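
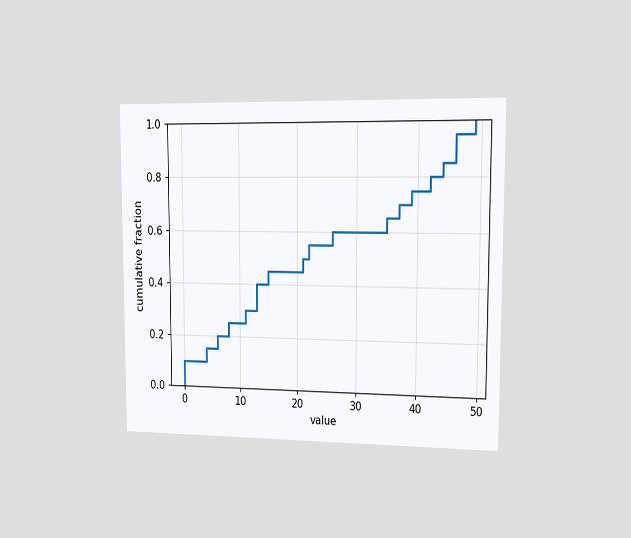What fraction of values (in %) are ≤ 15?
45%

The chart is viewed slightly from the right. At x=15 the ECDF step is at 45%.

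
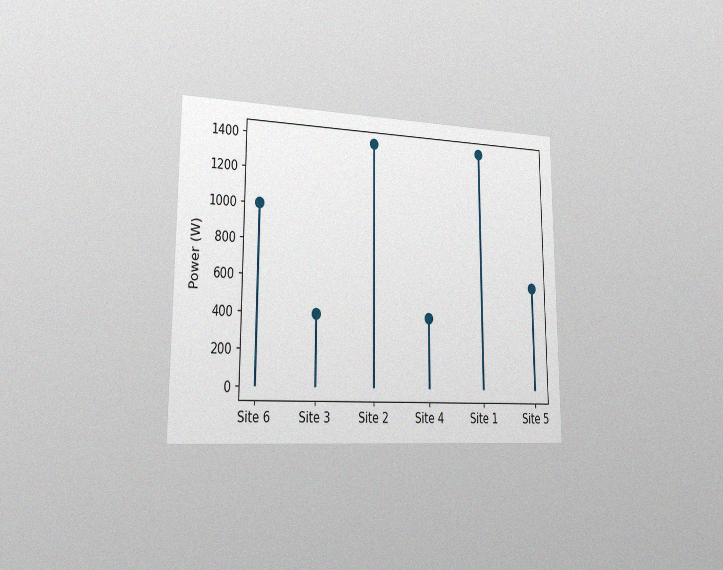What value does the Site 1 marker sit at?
The chart is viewed slightly from the left, with some photo noise. The Site 1 marker sits at 1400W.

1400W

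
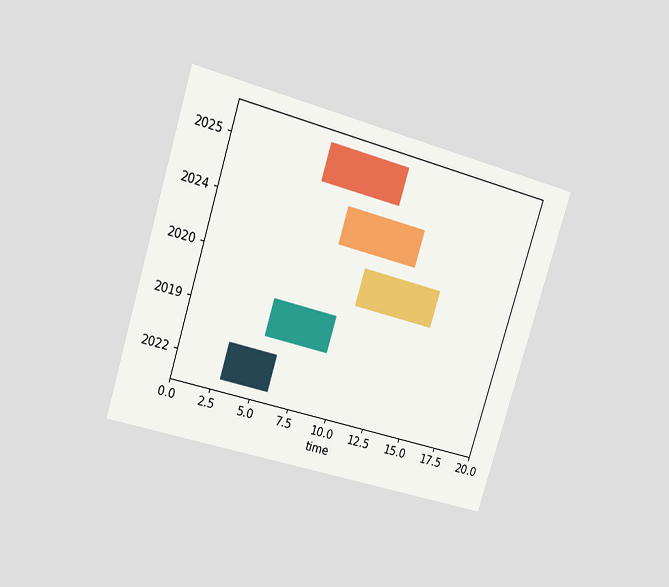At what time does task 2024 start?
The chart is tilted about 17° clockwise and viewed at a slight angle. The 2024 bar begins at t=8.

8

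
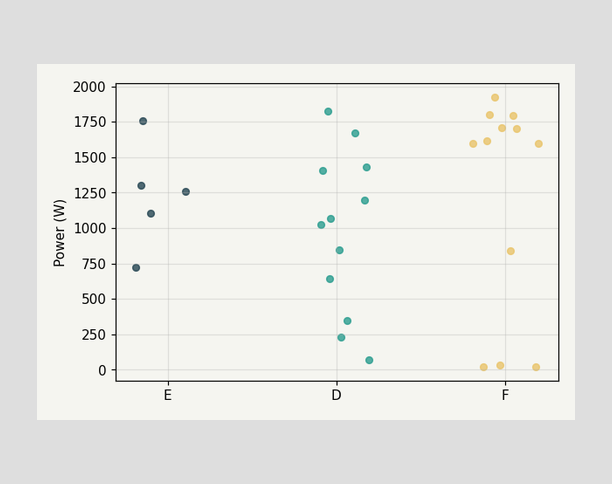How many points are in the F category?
Counting the markers in the F column gives 12.

12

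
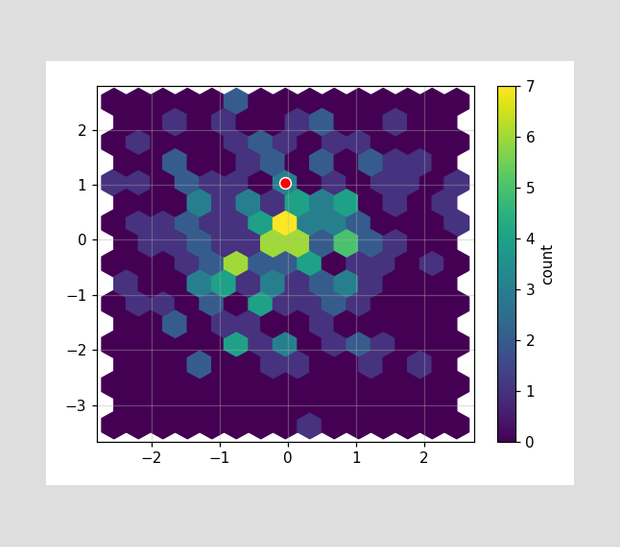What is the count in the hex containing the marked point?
The marked hex reads 3 on the colorbar.

3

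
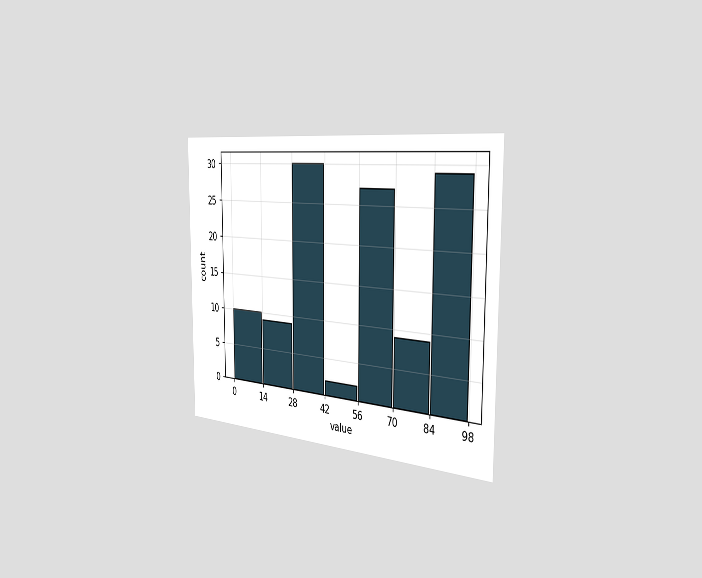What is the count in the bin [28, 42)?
30

The chart is viewed slightly from the right. The [28, 42) bin has height 30.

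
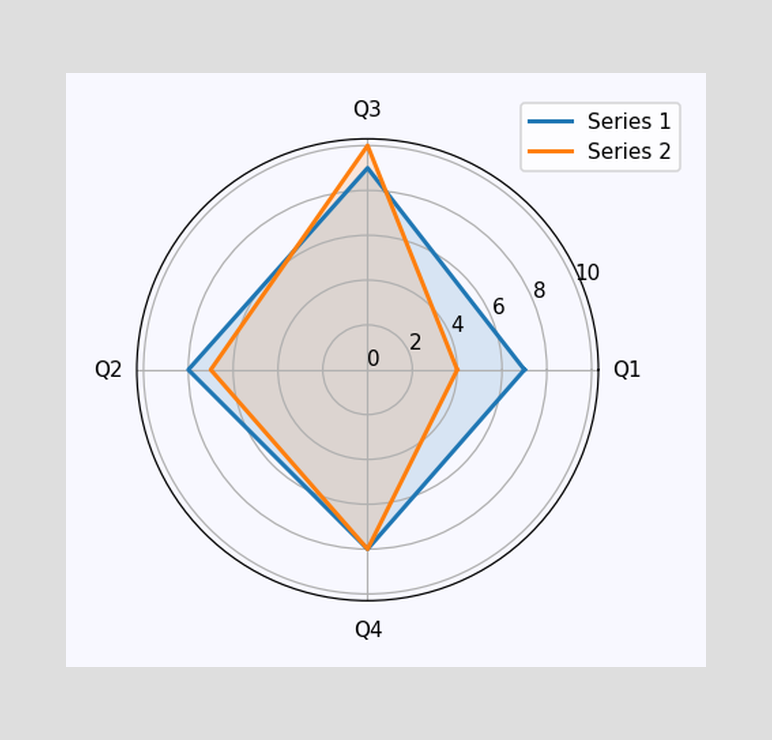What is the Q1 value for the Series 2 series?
On the Q1 axis, Series 2 reaches 4.

4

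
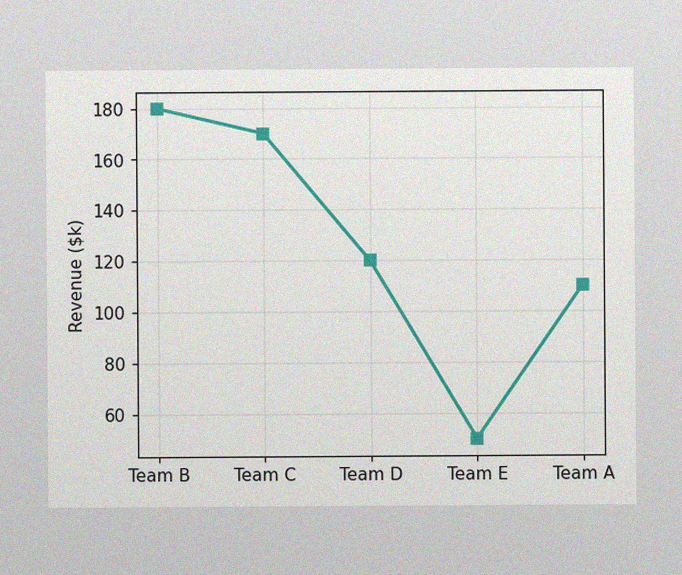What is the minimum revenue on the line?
The image has some photo noise and uneven lighting. The lowest point is at Team E, and reading across to the y-axis gives $50k.

$50k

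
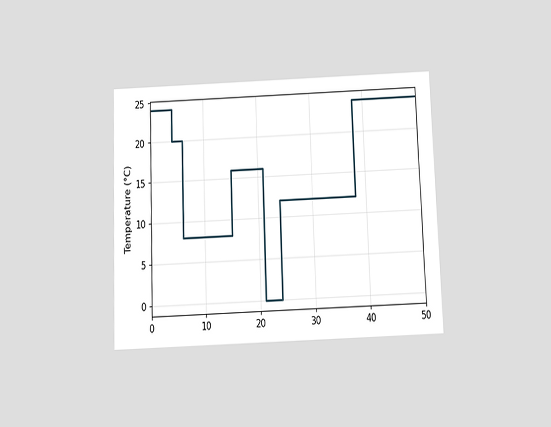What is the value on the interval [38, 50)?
24°C

The chart is tilted about 2° counter-clockwise and viewed slightly from below. On [38, 50) the step sits at 24°C.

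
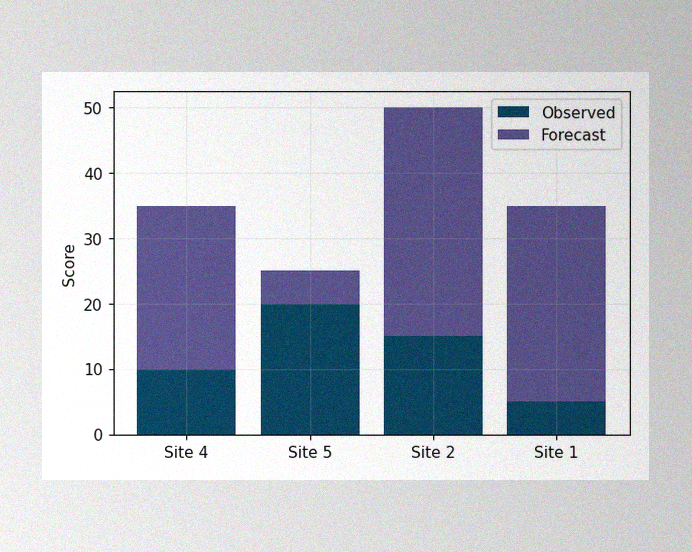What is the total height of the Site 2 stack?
50

The image has some photo noise and uneven lighting. The Site 2 stack's top reaches 50 on the y-axis.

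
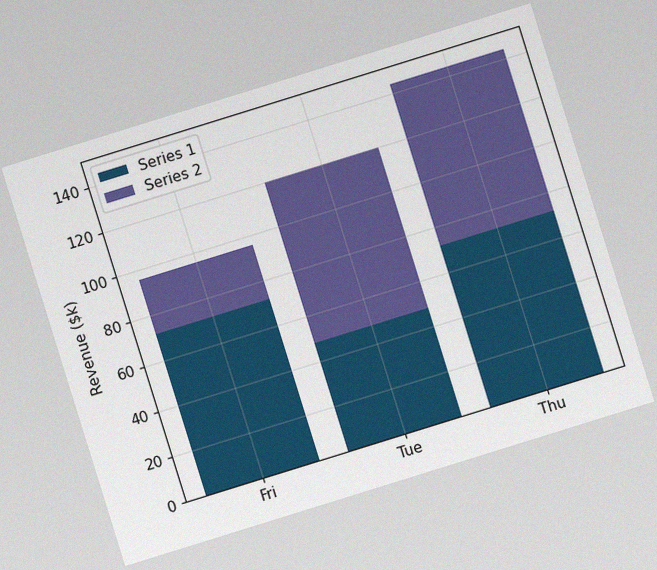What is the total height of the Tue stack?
The chart is tilted about 17° counter-clockwise, with some photo noise. The Tue stack's top reaches $120k on the y-axis.

$120k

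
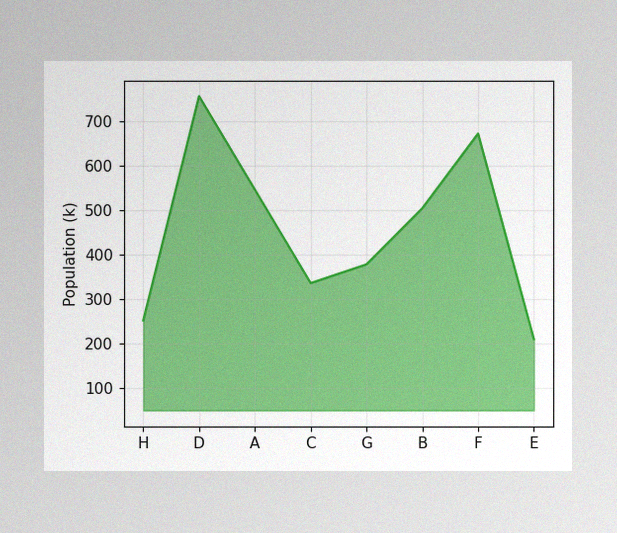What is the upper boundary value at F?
672k

The image has some photo noise and uneven lighting. At F the upper boundary is at 672k.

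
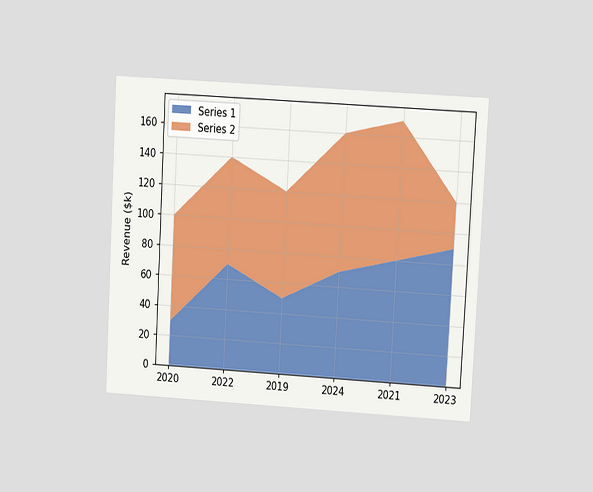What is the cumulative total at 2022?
$140k

The chart is tilted about 3° clockwise and viewed at a slight angle. The stacked total at 2022 reaches $140k.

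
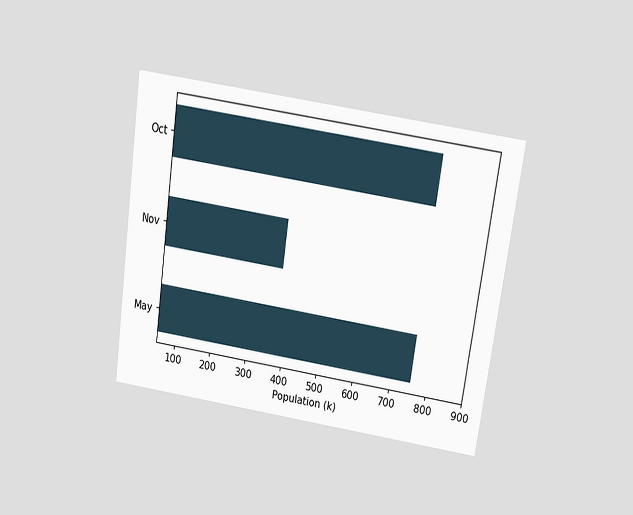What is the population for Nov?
378k

The chart is tilted about 8° clockwise and viewed slightly from above. Reading along the chart's x-axis, the Nov bar reaches 378k.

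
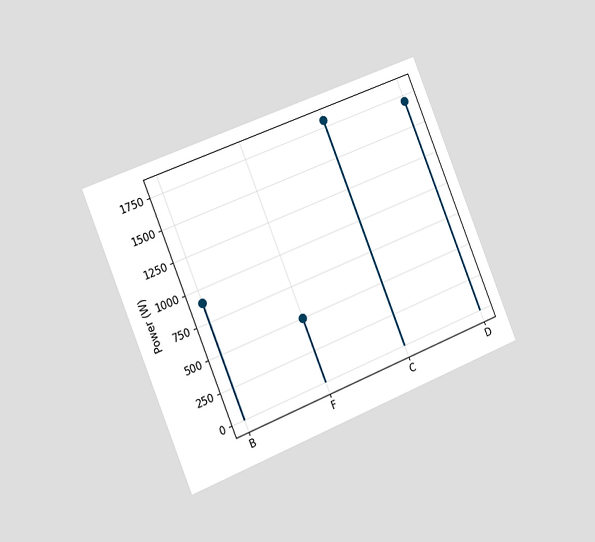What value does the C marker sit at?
1800W

The chart is tilted about 22° counter-clockwise and viewed slightly from the left. The C marker sits at 1800W.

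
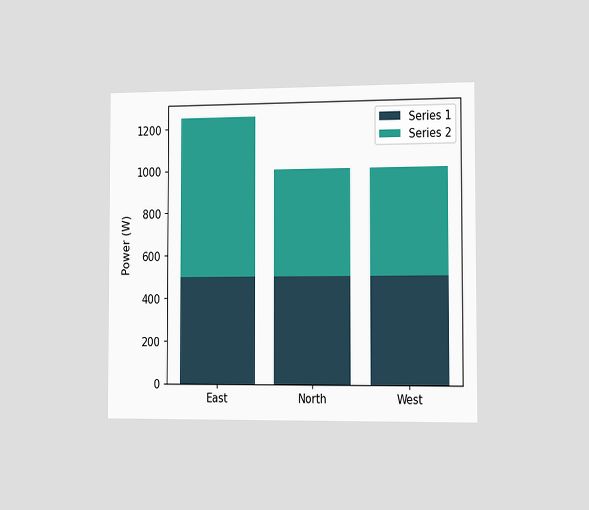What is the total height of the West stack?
1000W

The chart is viewed slightly from the right. The West stack's top reaches 1000W on the y-axis.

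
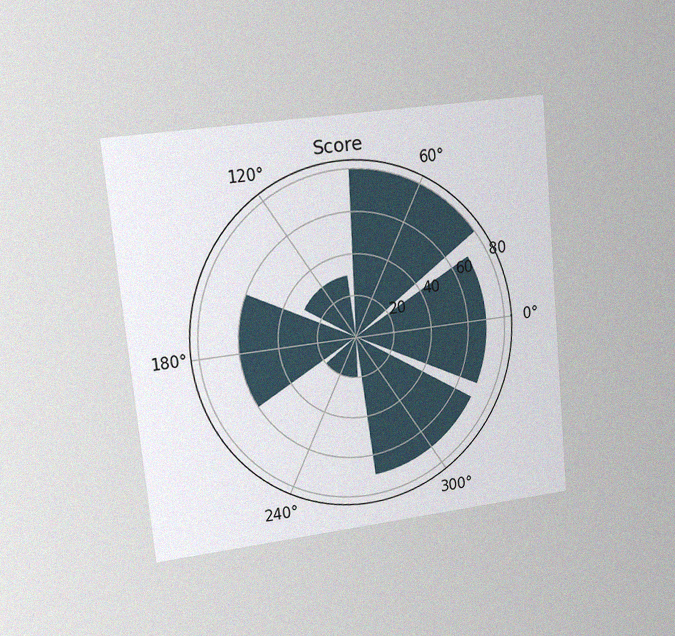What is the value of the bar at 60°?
80

The chart is tilted about 6° counter-clockwise and viewed at a slight angle, with some photo noise. The bar at 60° reaches 80 on the radial axis.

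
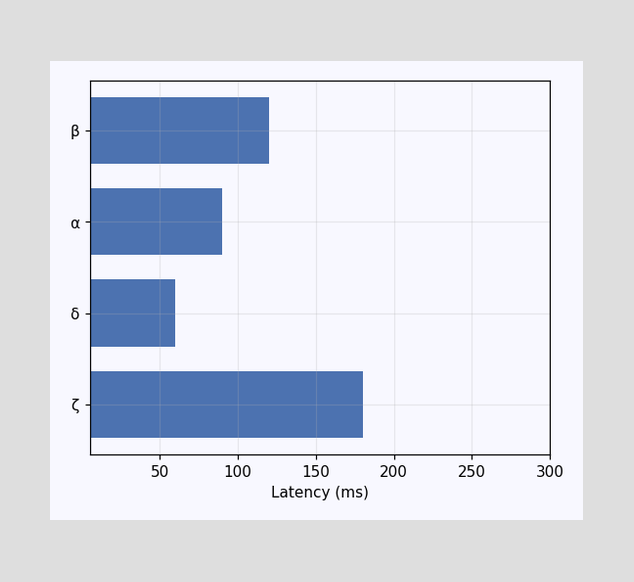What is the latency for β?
Reading along the chart's x-axis, the β bar reaches 120ms.

120ms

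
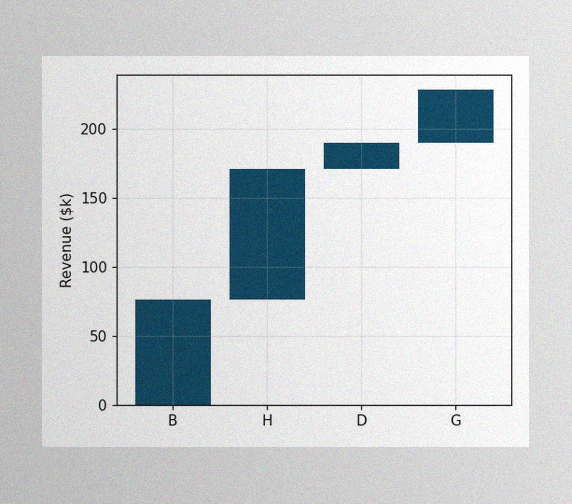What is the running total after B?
The image has some photo noise and uneven lighting. After B the running total reaches $76k.

$76k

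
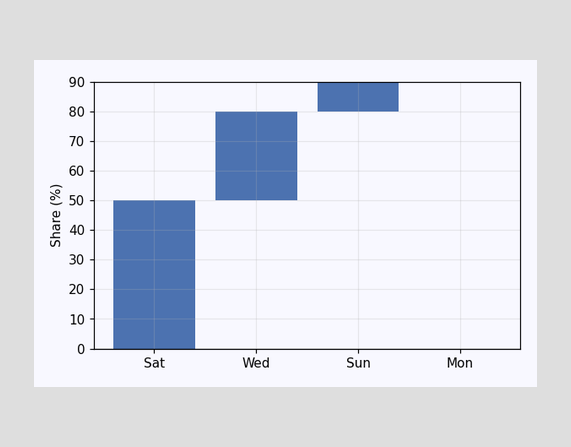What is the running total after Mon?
After Mon the running total reaches 90%.

90%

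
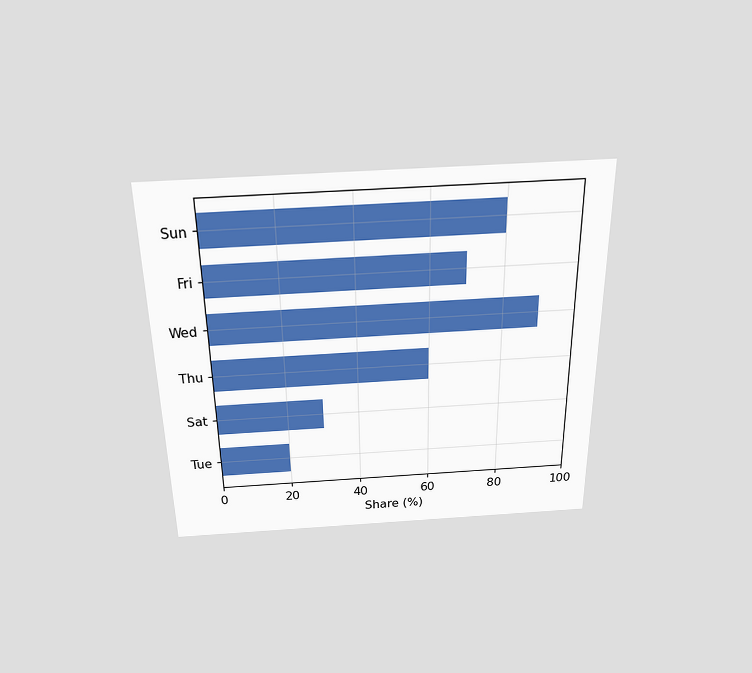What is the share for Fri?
70%

The chart is viewed slightly from above. Reading along the chart's x-axis, the Fri bar reaches 70%.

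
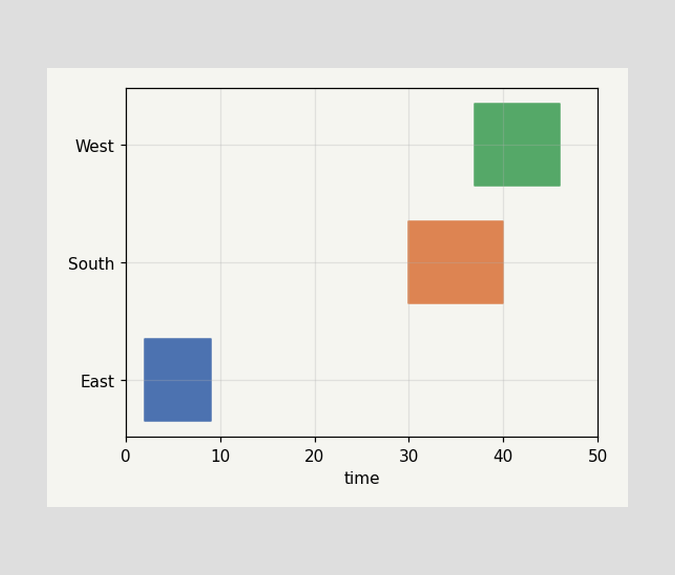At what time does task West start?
37

The West bar begins at t=37.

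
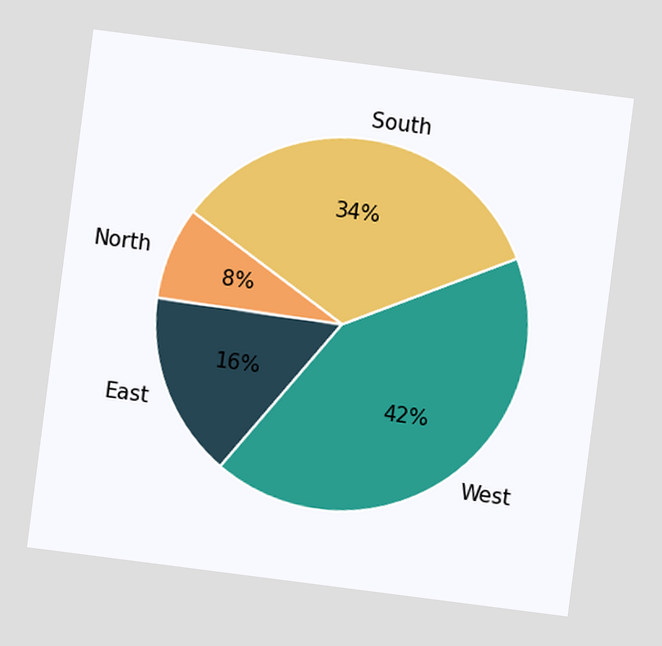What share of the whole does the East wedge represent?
The chart is tilted about 7° clockwise. The East slice takes up 16% of the pie.

16%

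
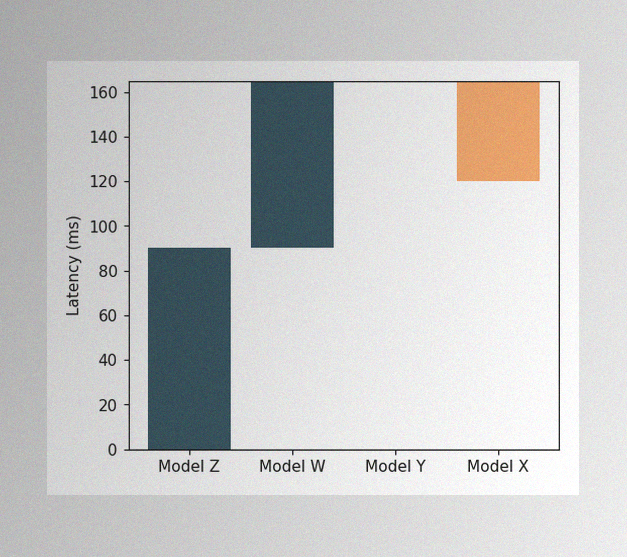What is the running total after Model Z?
The image has some photo noise and uneven lighting. After Model Z the running total reaches 90ms.

90ms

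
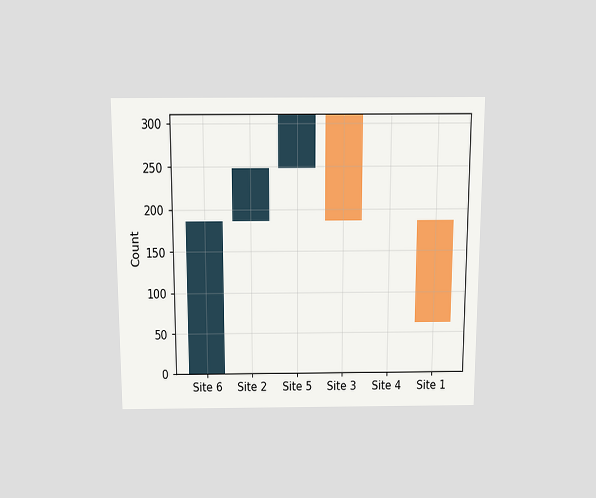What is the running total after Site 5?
310

The chart is viewed slightly from above. After Site 5 the running total reaches 310.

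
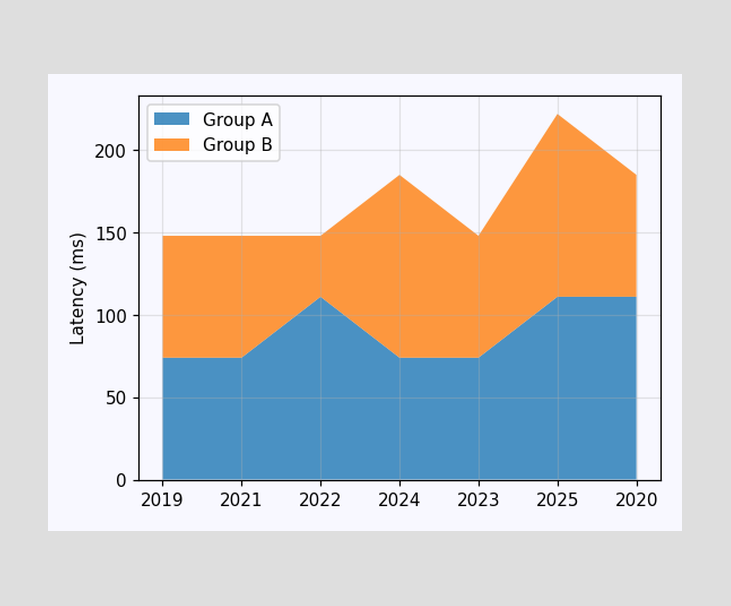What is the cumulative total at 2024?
The stacked total at 2024 reaches 185ms.

185ms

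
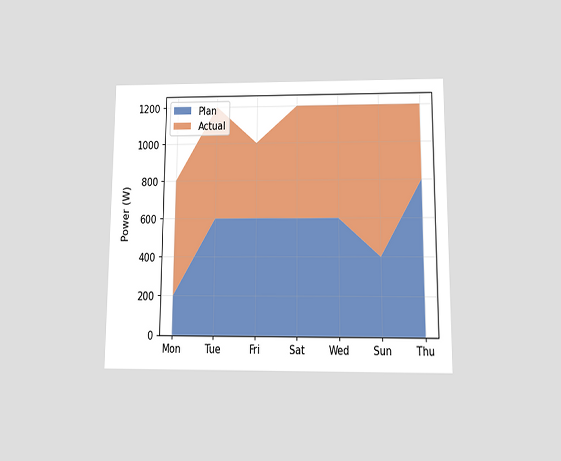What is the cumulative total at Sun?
1200W

The chart is viewed slightly from below. The stacked total at Sun reaches 1200W.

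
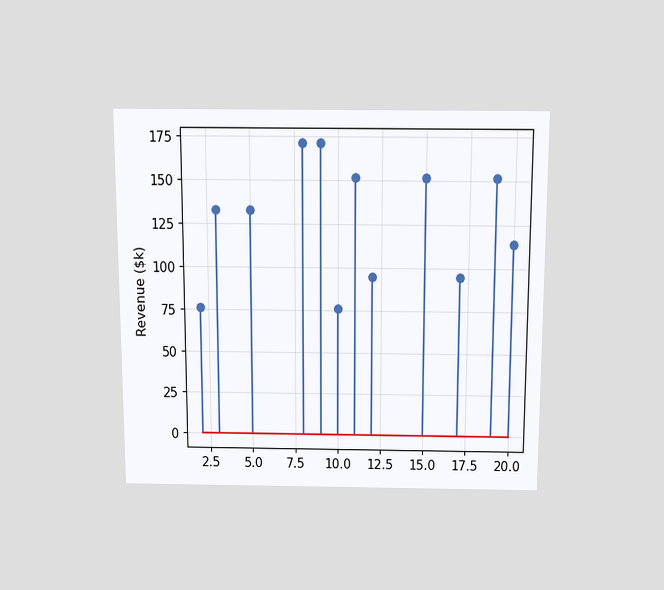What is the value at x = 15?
$152k

The chart is viewed slightly from above. The stem at x=15 reaches $152k.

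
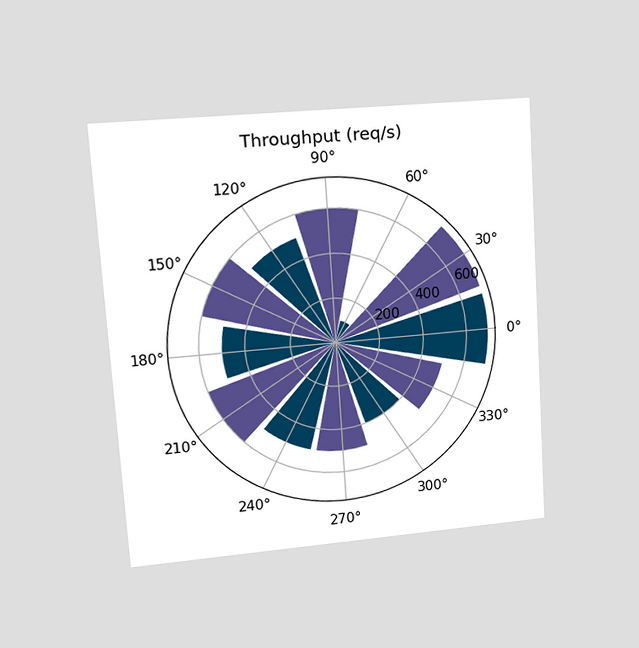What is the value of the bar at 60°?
The chart is tilted about 4° counter-clockwise and viewed at a slight angle. The bar at 60° reaches 100req/s on the radial axis.

100req/s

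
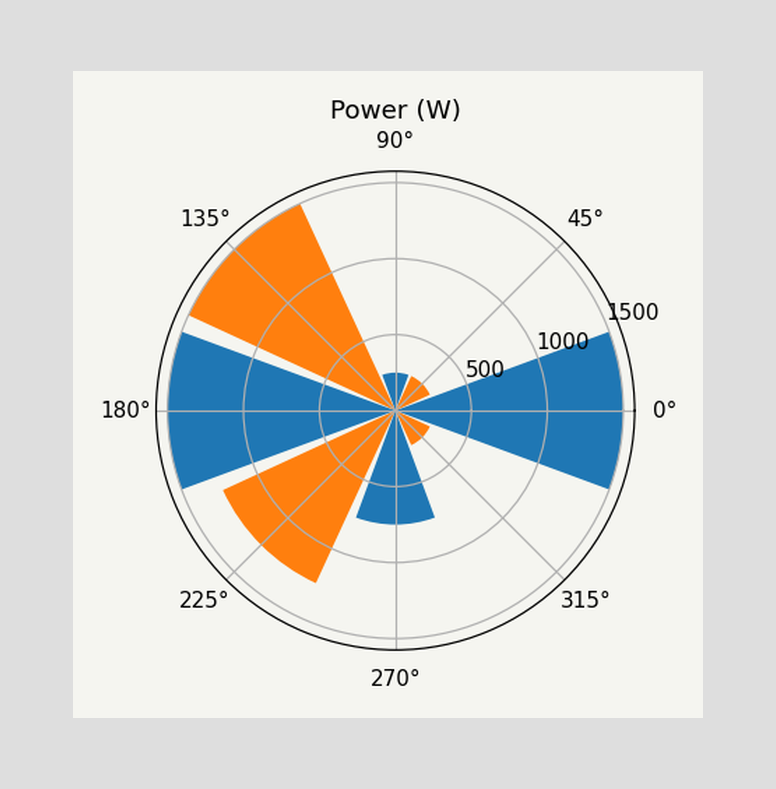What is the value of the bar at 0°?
The bar at 0° reaches 1500W on the radial axis.

1500W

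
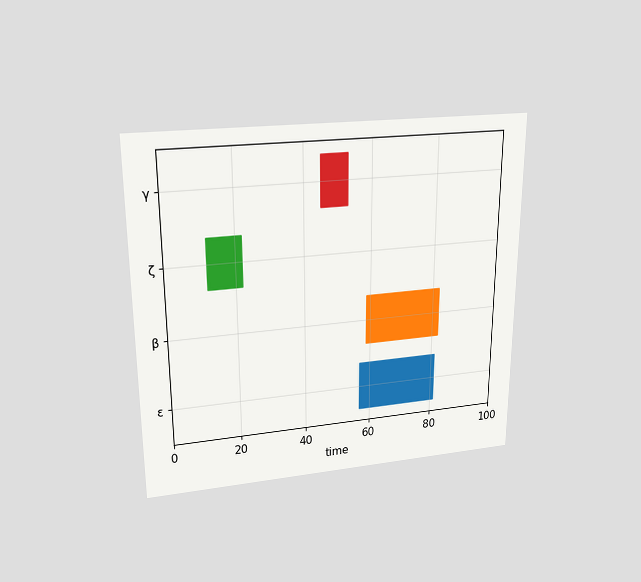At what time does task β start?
The chart is viewed slightly from above. The β bar begins at t=59.

59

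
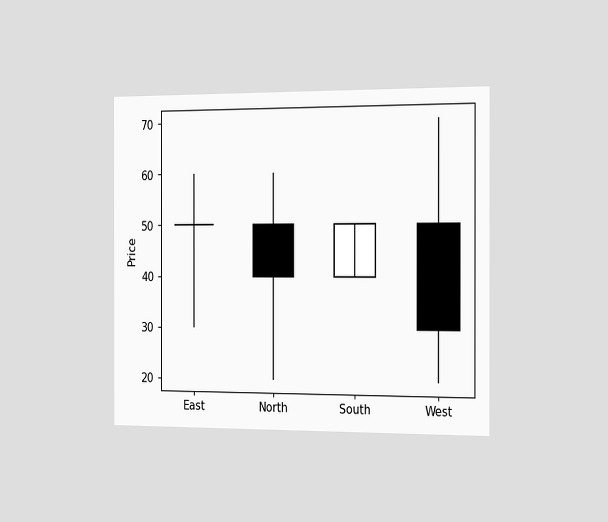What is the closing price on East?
The chart is viewed slightly from the right. The East candle closes at 50.

50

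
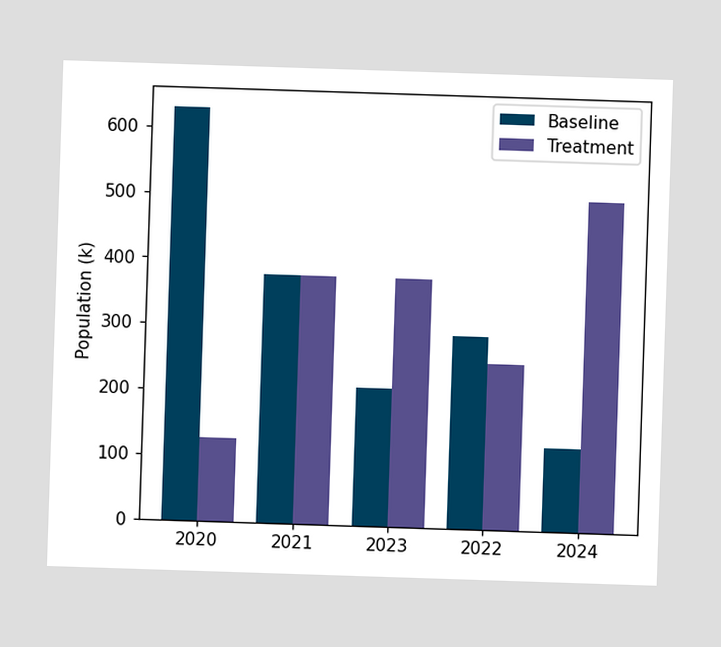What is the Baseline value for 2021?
The Baseline bar at 2021 reaches 378k on the y-axis.

378k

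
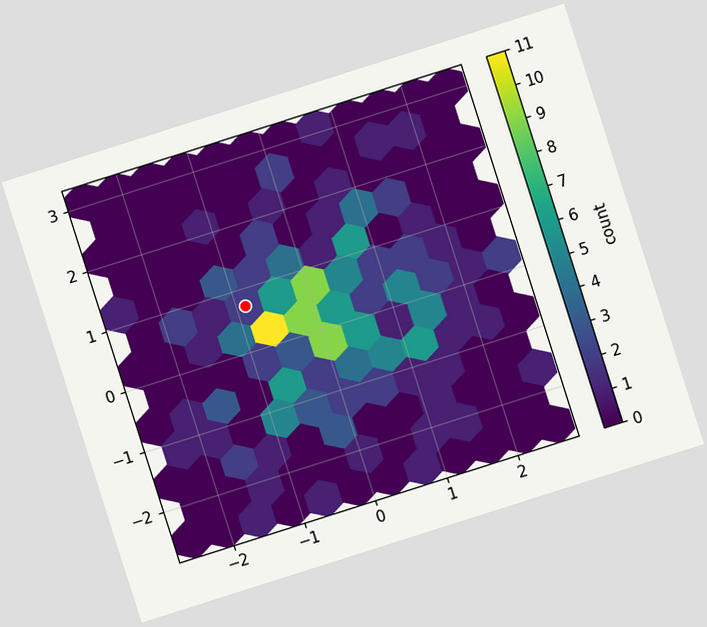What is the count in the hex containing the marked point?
The chart is tilted about 18° counter-clockwise. The marked hex reads 2 on the colorbar.

2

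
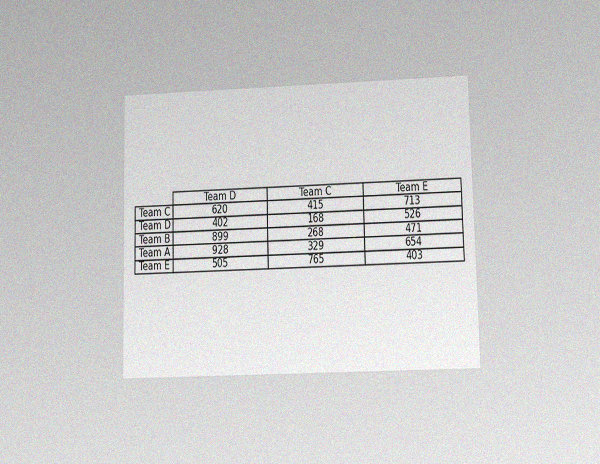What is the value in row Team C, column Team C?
415

The chart is viewed at a slight angle, with some photo noise. The (Team C, Team C) cell reads 415.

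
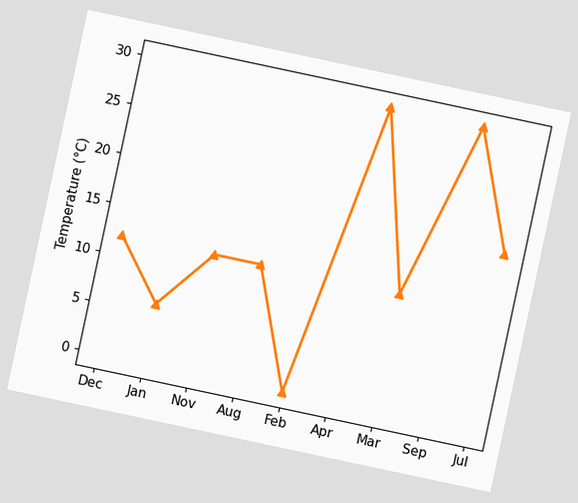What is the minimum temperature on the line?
0°C

The chart is tilted about 12° clockwise. The lowest point is at Feb, and reading across to the y-axis gives 0°C.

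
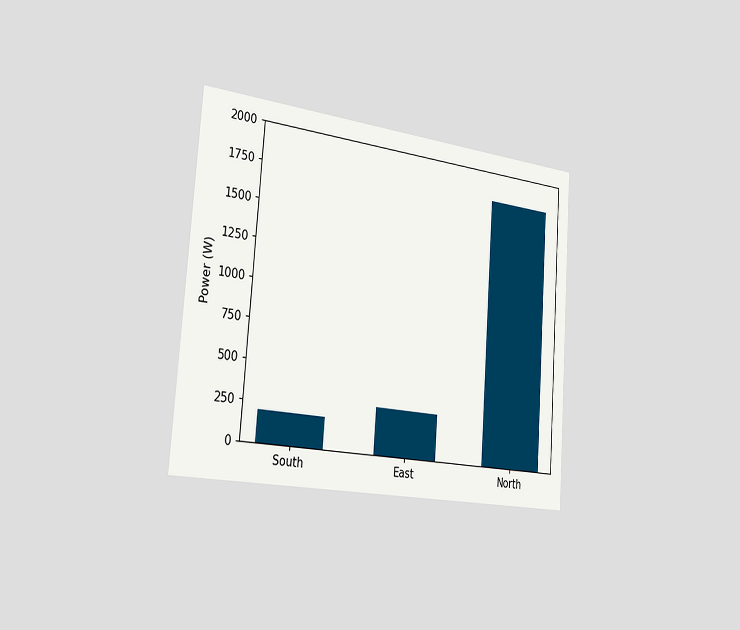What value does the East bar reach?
300W

The chart is tilted about 4° clockwise and viewed slightly from the left. Reading along the chart's y-axis, the East bar reaches 300W.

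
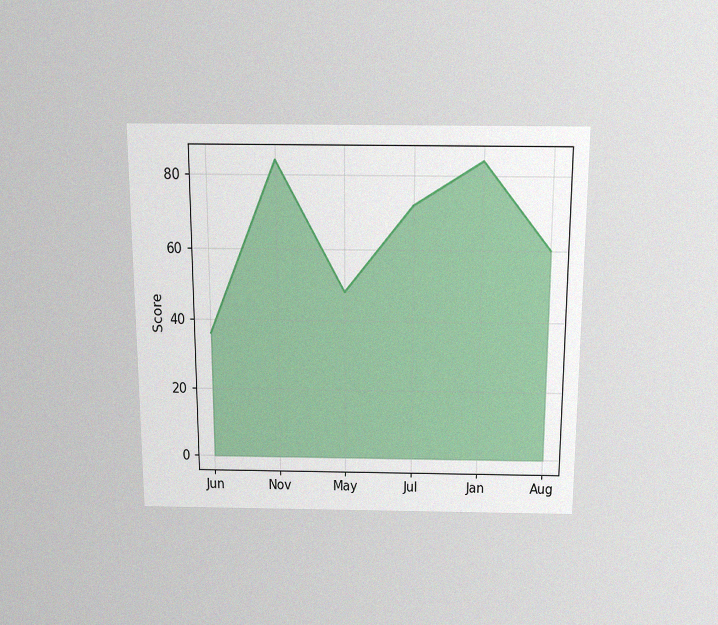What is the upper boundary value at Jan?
The chart is viewed slightly from above, with some photo noise. At Jan the upper boundary is at 84.

84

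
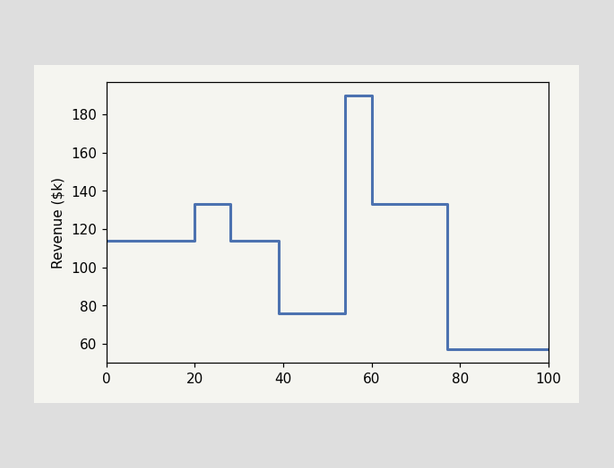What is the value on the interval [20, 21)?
On [20, 21) the step sits at $133k.

$133k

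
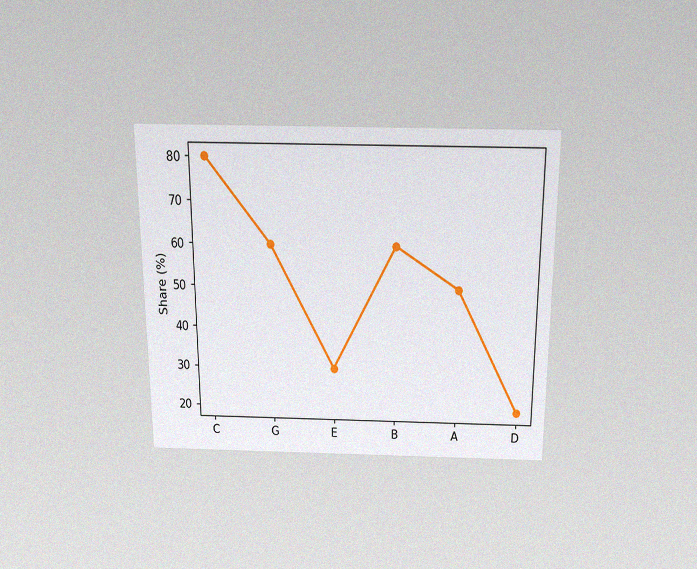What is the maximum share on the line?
The chart is viewed slightly from above, with some photo noise. The highest point is at C, and reading across to the y-axis gives 80%.

80%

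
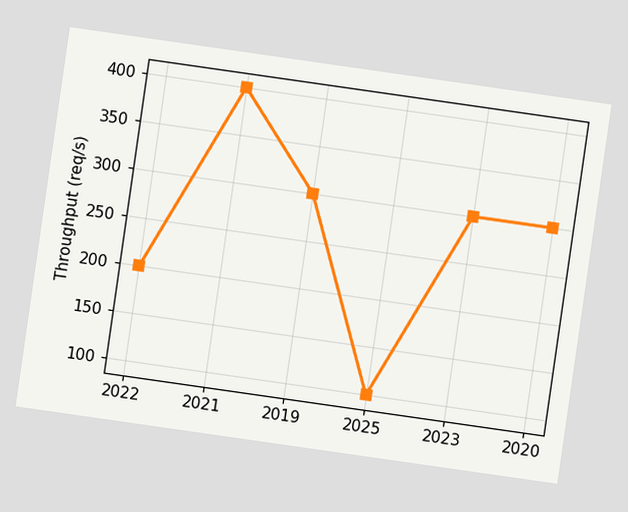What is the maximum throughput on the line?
400req/s

The chart is tilted about 8° clockwise. The highest point is at 2021, and reading across to the y-axis gives 400req/s.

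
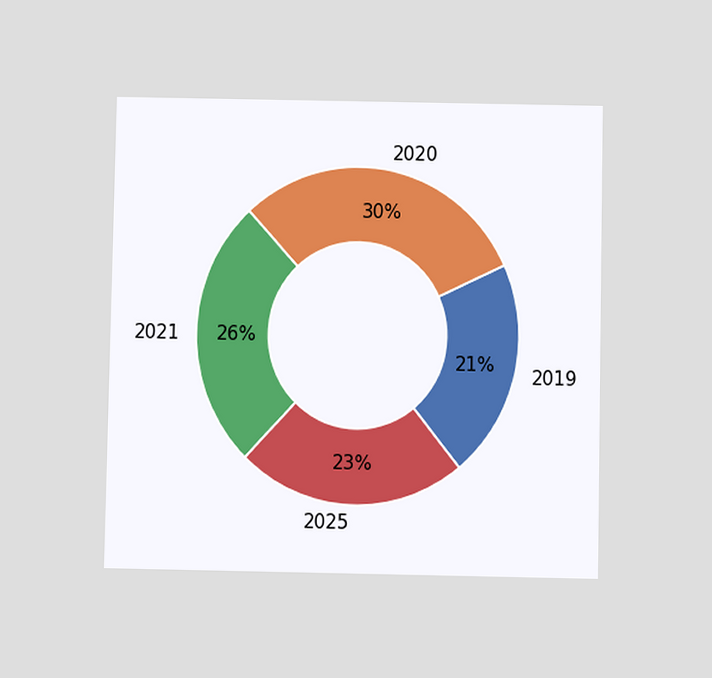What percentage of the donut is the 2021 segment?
The chart is viewed slightly from below. The 2021 segment takes up 26% of the ring.

26%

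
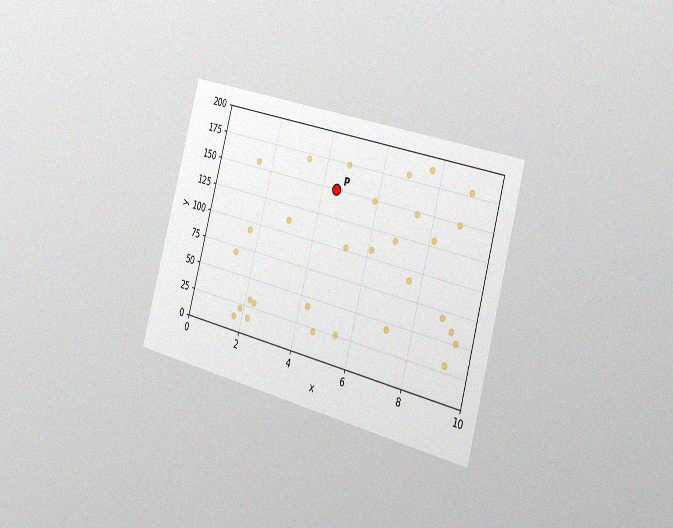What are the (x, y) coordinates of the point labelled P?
The chart is tilted about 15° clockwise and viewed slightly from the right, with some photo noise. Following the gridlines from P to each axis, P sits at (4.5, 150).

(4.5, 150)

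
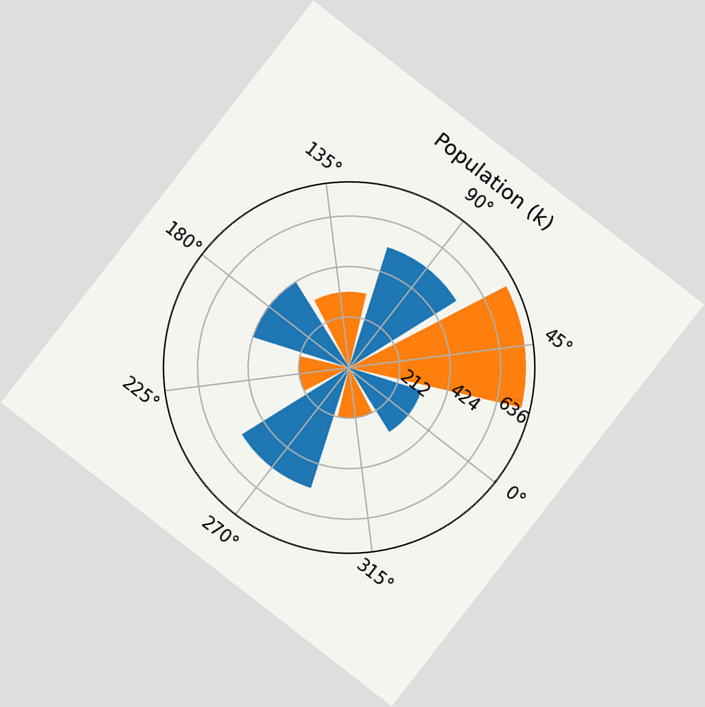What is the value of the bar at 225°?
The chart is tilted about 38° clockwise. The bar at 225° reaches 212k on the radial axis.

212k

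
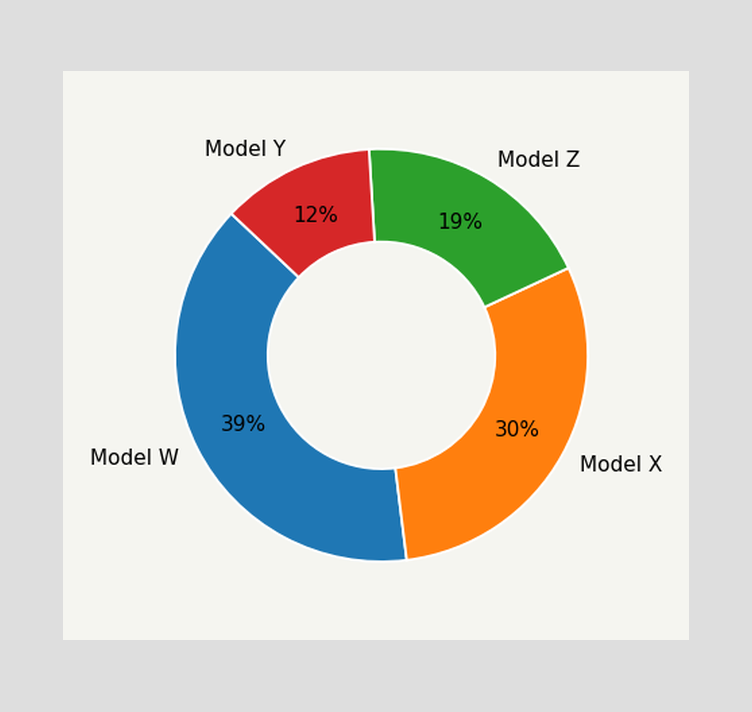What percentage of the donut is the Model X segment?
30%

The Model X segment takes up 30% of the ring.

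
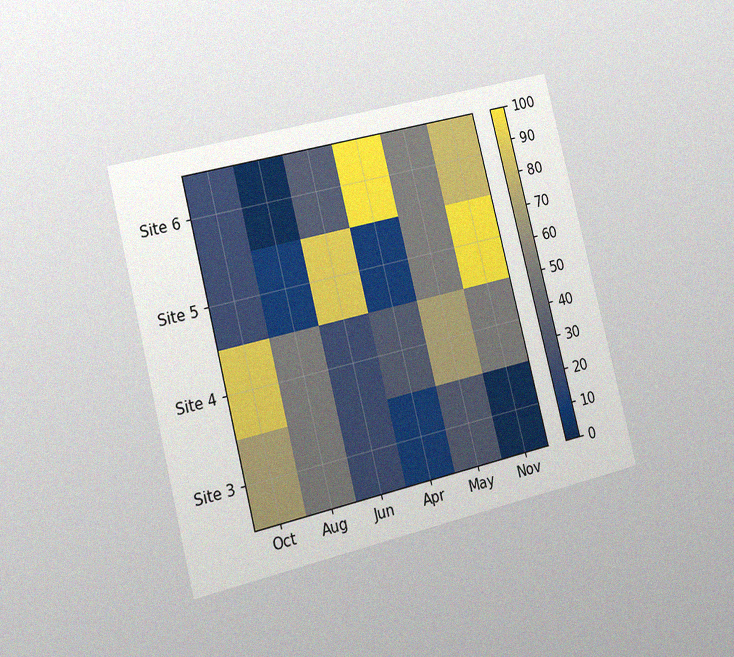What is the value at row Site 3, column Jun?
20

The chart is tilted about 14° counter-clockwise and viewed slightly from the left, with some photo noise. Matching cell (Site 3, Jun) against the colorbar gives 20.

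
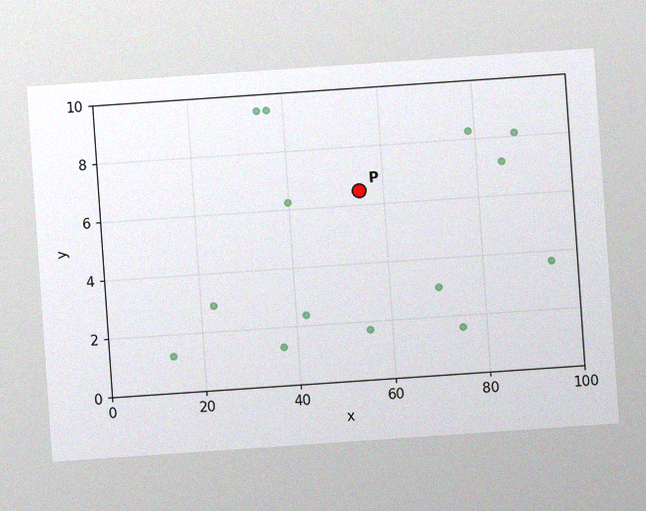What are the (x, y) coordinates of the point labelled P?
(55, 6.5)

The chart is tilted about 4° counter-clockwise, with some photo noise. Following the gridlines from P to each axis, P sits at (55, 6.5).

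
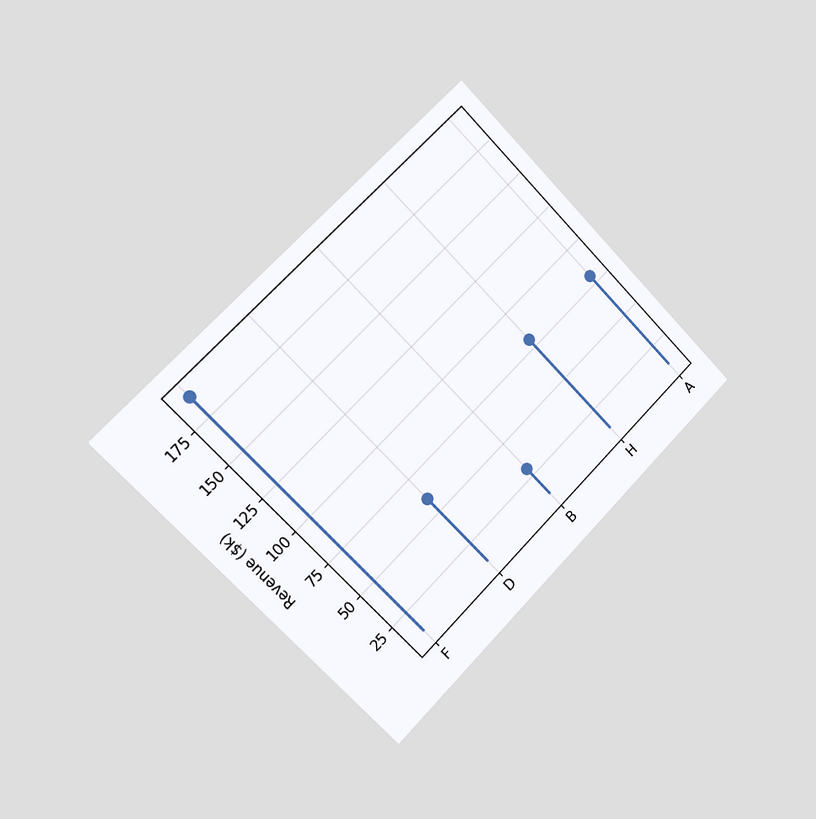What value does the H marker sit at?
The chart is tilted about 45° counter-clockwise and viewed slightly from the left. The H marker sits at $80k.

$80k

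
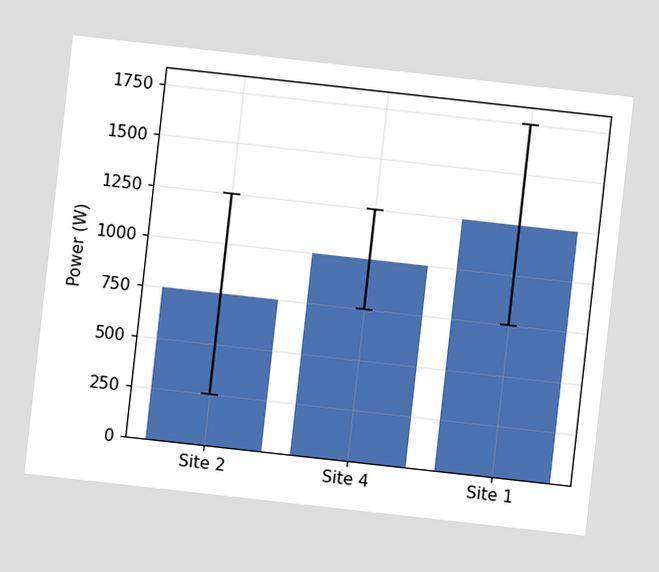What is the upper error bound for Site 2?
The chart is tilted about 6° clockwise. The Site 2 bar's upper whisker reaches 1250W.

1250W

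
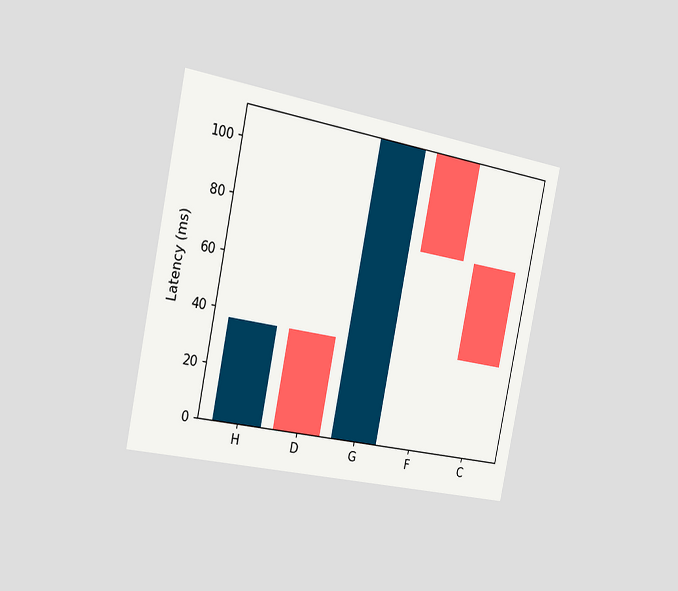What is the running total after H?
37ms

The chart is tilted about 11° clockwise and viewed slightly from the left. After H the running total reaches 37ms.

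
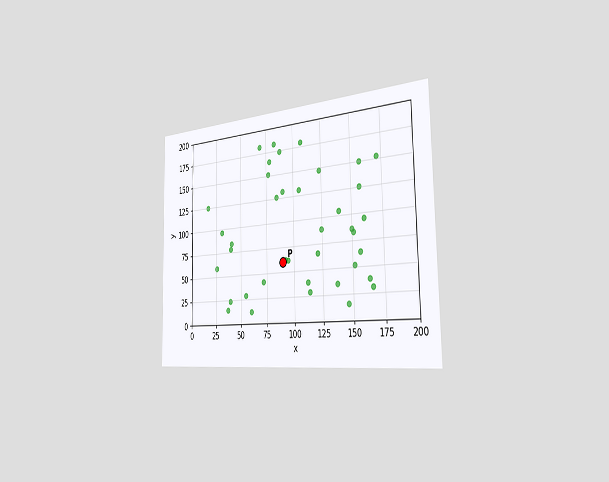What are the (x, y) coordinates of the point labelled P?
The chart is viewed slightly from the right. Following the gridlines from P to each axis, P sits at (90, 60).

(90, 60)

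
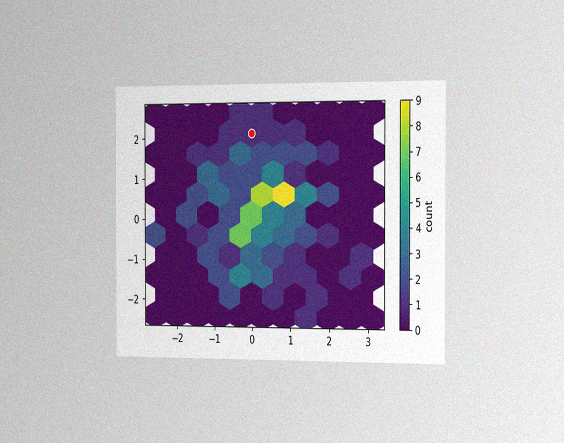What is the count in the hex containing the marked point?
The chart is viewed slightly from the right, with some photo noise. The marked hex reads 1 on the colorbar.

1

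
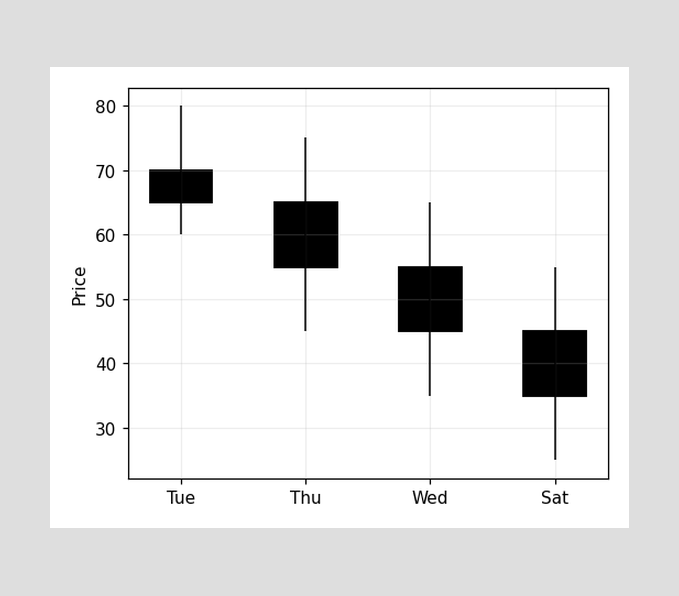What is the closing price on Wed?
The Wed candle closes at 45.

45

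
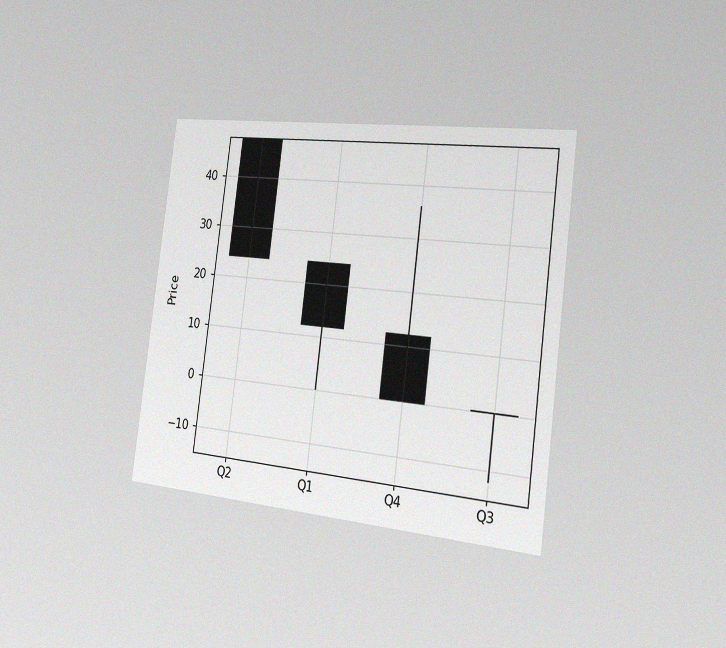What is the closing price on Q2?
24

The chart is tilted about 7° clockwise and viewed slightly from the right, with some photo noise. The Q2 candle closes at 24.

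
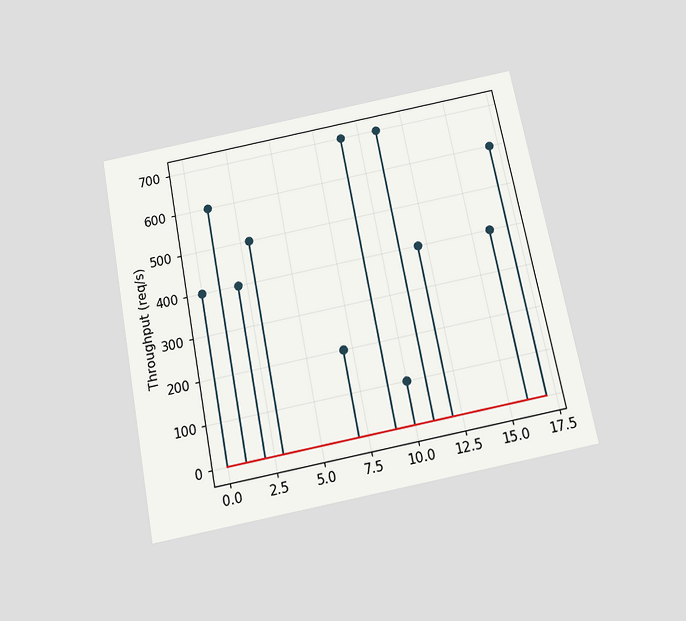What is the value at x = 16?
The chart is tilted about 11° counter-clockwise and viewed slightly from below. The stem at x=16 reaches 400req/s.

400req/s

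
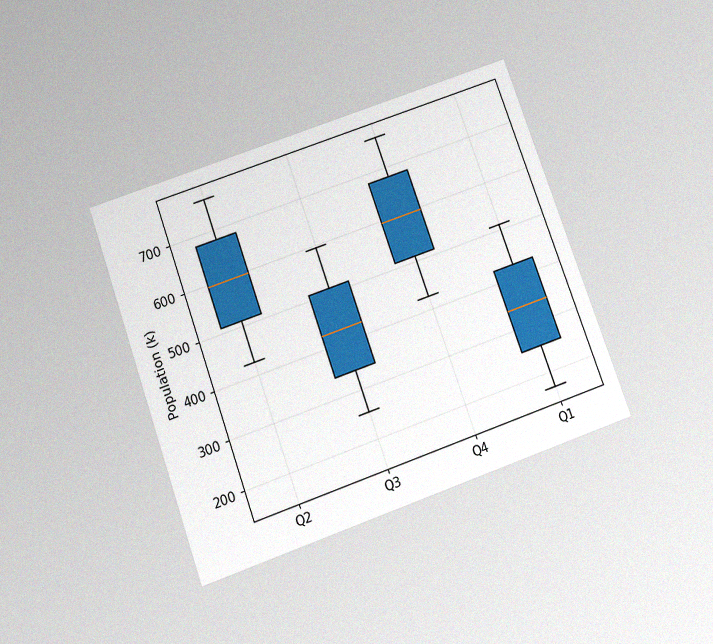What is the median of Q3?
425k

The chart is tilted about 20° counter-clockwise and viewed slightly from below, with some photo noise. The median line in the Q3 box sits at 425k.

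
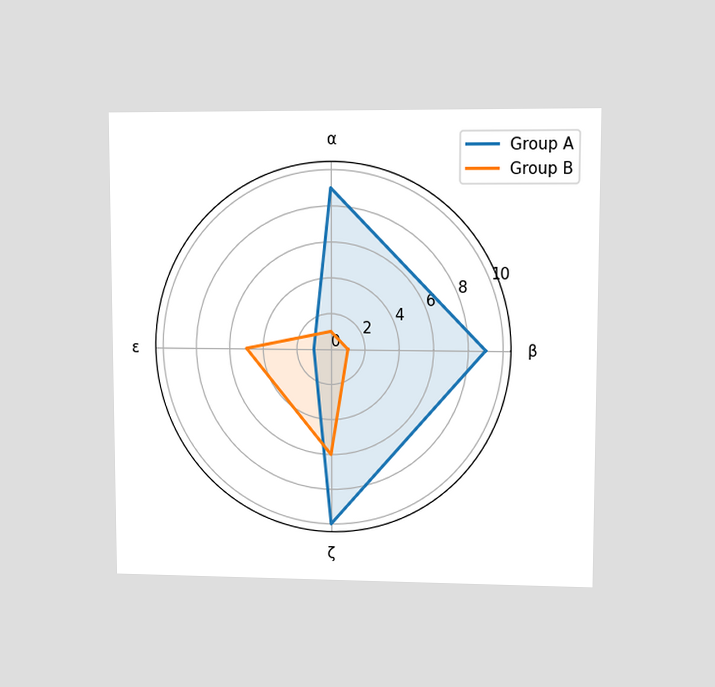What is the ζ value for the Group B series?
The chart is viewed at a slight angle. On the ζ axis, Group B reaches 6.

6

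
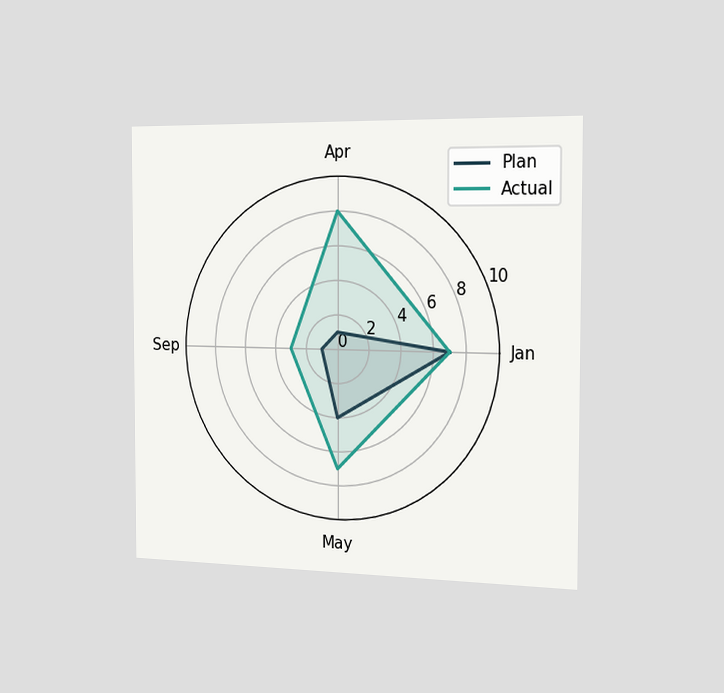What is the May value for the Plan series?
4

The chart is viewed slightly from the right. On the May axis, Plan reaches 4.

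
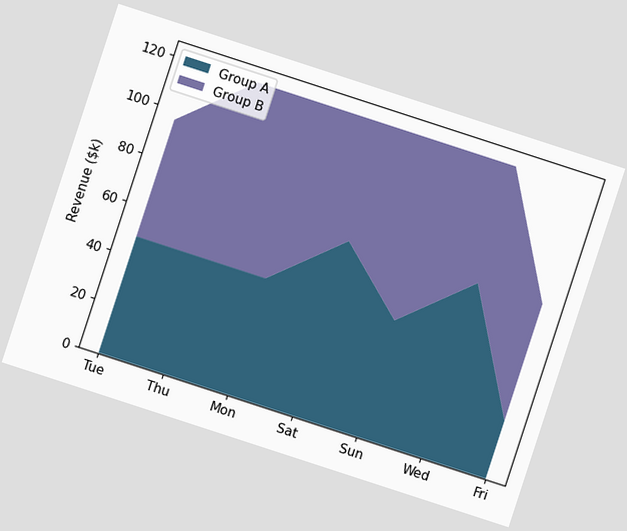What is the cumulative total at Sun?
The chart is tilted about 18° clockwise. The stacked total at Sun reaches $120k.

$120k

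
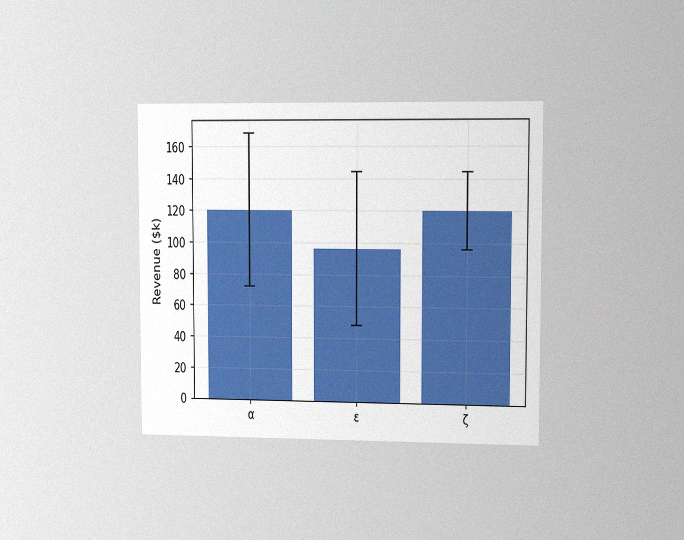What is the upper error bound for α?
$168k

The chart is viewed slightly from the right, with some photo noise. The α bar's upper whisker reaches $168k.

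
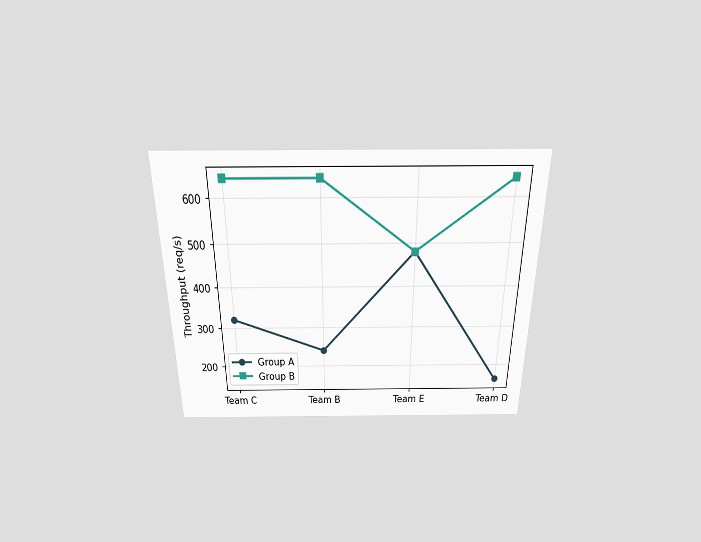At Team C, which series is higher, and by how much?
Group B, by 320req/s

The chart is viewed slightly from above. At Team C, Group B sits above the other line by 320req/s.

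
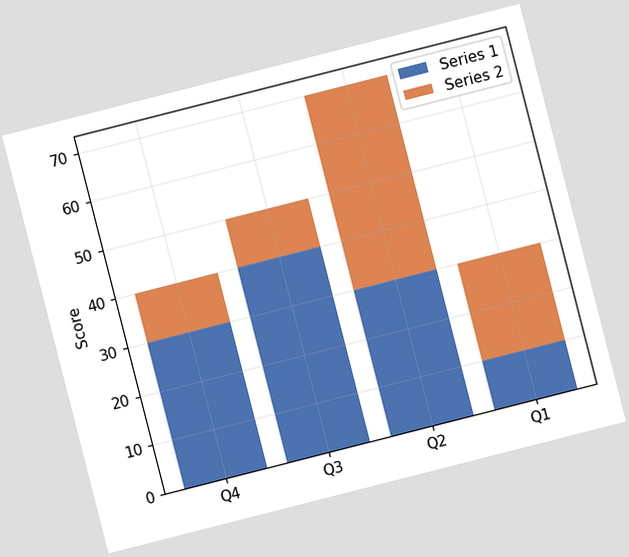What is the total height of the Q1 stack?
30

The chart is tilted about 14° counter-clockwise. The Q1 stack's top reaches 30 on the y-axis.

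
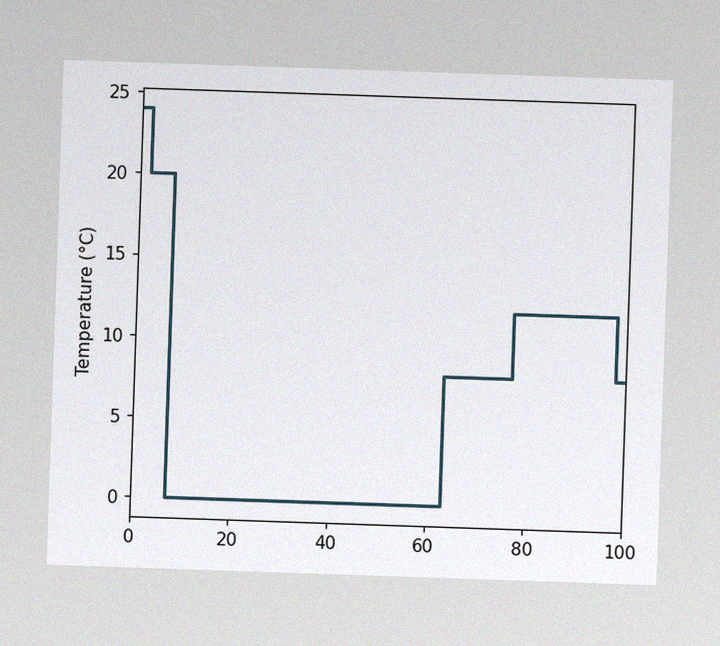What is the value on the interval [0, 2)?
The image has some photo noise and uneven lighting. On [0, 2) the step sits at 24°C.

24°C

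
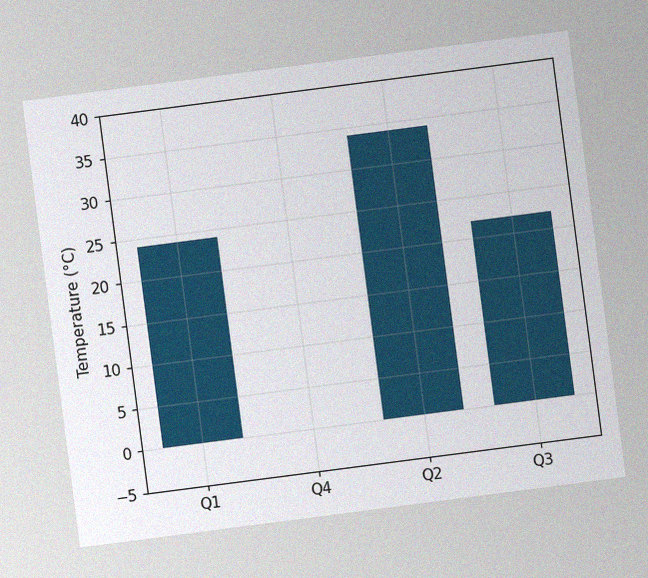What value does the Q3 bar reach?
22°C

The chart is tilted about 7° counter-clockwise, with some photo noise. Reading along the chart's y-axis, the Q3 bar reaches 22°C.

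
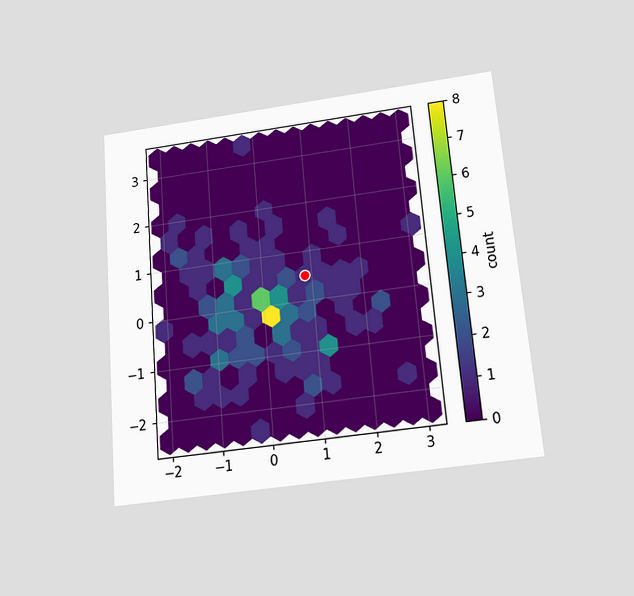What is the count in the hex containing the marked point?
The chart is tilted about 5° counter-clockwise and viewed slightly from below. The marked hex reads 1 on the colorbar.

1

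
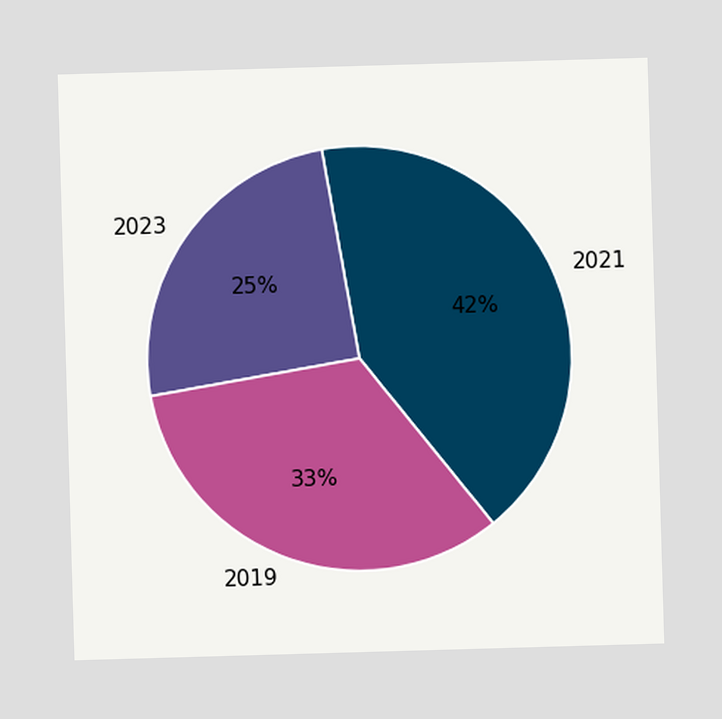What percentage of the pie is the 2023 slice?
25%

The 2023 slice takes up 25% of the pie.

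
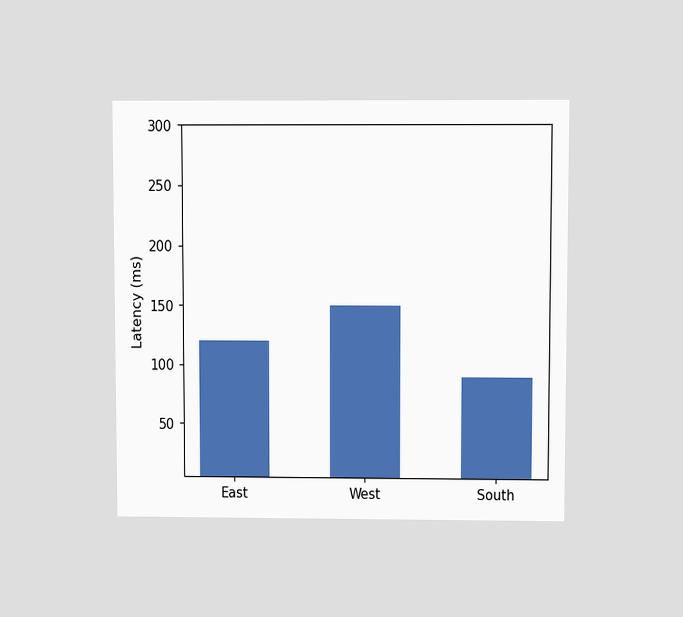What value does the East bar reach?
The chart is viewed slightly from above. Reading along the chart's y-axis, the East bar reaches 120ms.

120ms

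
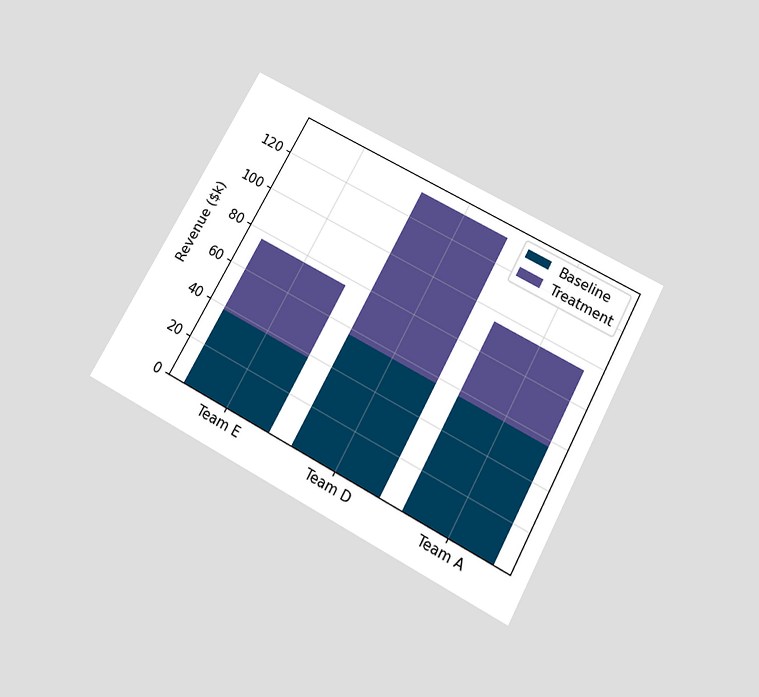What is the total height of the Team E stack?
The chart is tilted about 28° clockwise and viewed slightly from below. The Team E stack's top reaches $76k on the y-axis.

$76k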